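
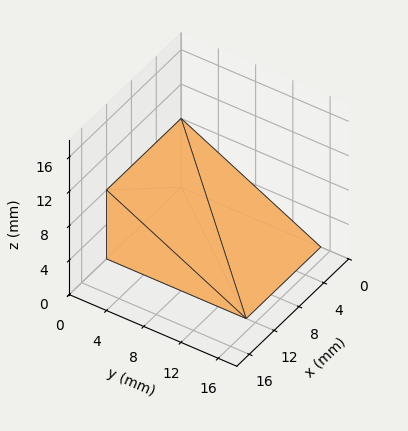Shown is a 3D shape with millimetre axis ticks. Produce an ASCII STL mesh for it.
Reading the render: the shape is a wedge (ramp): 12 × 15 mm base, rising to 8 mm along the y=0 edge and sloping linearly to z=0 at y=15 (dimensions read to the nearest mm from the axis ticks). For the STL, each face is triangulated and given an outward normal.

solid part
  facet normal 0.0000 0.0000 -1.0000
    outer loop
      vertex 12.0 15.0 0.0
      vertex 12.0 0.0 0.0
      vertex 0.0 0.0 0.0
    endloop
  endfacet
  facet normal 0.0000 0.0000 -1.0000
    outer loop
      vertex 0.0 15.0 0.0
      vertex 12.0 15.0 0.0
      vertex 0.0 0.0 0.0
    endloop
  endfacet
  facet normal 0.0000 -1.0000 0.0000
    outer loop
      vertex 0.0 0.0 0.0
      vertex 12.0 0.0 0.0
      vertex 12.0 0.0 8.0
    endloop
  endfacet
  facet normal 0.0000 -1.0000 0.0000
    outer loop
      vertex 0.0 0.0 0.0
      vertex 12.0 0.0 8.0
      vertex 0.0 0.0 8.0
    endloop
  endfacet
  facet normal 0.0000 0.4706 0.8824
    outer loop
      vertex 0.0 0.0 8.0
      vertex 12.0 0.0 8.0
      vertex 12.0 15.0 0.0
    endloop
  endfacet
  facet normal 0.0000 0.4706 0.8824
    outer loop
      vertex 0.0 0.0 8.0
      vertex 12.0 15.0 0.0
      vertex 0.0 15.0 0.0
    endloop
  endfacet
  facet normal -1.0000 0.0000 0.0000
    outer loop
      vertex 0.0 0.0 8.0
      vertex 0.0 15.0 0.0
      vertex 0.0 0.0 0.0
    endloop
  endfacet
  facet normal 1.0000 0.0000 0.0000
    outer loop
      vertex 12.0 0.0 0.0
      vertex 12.0 15.0 0.0
      vertex 12.0 0.0 8.0
    endloop
  endfacet
endsolid part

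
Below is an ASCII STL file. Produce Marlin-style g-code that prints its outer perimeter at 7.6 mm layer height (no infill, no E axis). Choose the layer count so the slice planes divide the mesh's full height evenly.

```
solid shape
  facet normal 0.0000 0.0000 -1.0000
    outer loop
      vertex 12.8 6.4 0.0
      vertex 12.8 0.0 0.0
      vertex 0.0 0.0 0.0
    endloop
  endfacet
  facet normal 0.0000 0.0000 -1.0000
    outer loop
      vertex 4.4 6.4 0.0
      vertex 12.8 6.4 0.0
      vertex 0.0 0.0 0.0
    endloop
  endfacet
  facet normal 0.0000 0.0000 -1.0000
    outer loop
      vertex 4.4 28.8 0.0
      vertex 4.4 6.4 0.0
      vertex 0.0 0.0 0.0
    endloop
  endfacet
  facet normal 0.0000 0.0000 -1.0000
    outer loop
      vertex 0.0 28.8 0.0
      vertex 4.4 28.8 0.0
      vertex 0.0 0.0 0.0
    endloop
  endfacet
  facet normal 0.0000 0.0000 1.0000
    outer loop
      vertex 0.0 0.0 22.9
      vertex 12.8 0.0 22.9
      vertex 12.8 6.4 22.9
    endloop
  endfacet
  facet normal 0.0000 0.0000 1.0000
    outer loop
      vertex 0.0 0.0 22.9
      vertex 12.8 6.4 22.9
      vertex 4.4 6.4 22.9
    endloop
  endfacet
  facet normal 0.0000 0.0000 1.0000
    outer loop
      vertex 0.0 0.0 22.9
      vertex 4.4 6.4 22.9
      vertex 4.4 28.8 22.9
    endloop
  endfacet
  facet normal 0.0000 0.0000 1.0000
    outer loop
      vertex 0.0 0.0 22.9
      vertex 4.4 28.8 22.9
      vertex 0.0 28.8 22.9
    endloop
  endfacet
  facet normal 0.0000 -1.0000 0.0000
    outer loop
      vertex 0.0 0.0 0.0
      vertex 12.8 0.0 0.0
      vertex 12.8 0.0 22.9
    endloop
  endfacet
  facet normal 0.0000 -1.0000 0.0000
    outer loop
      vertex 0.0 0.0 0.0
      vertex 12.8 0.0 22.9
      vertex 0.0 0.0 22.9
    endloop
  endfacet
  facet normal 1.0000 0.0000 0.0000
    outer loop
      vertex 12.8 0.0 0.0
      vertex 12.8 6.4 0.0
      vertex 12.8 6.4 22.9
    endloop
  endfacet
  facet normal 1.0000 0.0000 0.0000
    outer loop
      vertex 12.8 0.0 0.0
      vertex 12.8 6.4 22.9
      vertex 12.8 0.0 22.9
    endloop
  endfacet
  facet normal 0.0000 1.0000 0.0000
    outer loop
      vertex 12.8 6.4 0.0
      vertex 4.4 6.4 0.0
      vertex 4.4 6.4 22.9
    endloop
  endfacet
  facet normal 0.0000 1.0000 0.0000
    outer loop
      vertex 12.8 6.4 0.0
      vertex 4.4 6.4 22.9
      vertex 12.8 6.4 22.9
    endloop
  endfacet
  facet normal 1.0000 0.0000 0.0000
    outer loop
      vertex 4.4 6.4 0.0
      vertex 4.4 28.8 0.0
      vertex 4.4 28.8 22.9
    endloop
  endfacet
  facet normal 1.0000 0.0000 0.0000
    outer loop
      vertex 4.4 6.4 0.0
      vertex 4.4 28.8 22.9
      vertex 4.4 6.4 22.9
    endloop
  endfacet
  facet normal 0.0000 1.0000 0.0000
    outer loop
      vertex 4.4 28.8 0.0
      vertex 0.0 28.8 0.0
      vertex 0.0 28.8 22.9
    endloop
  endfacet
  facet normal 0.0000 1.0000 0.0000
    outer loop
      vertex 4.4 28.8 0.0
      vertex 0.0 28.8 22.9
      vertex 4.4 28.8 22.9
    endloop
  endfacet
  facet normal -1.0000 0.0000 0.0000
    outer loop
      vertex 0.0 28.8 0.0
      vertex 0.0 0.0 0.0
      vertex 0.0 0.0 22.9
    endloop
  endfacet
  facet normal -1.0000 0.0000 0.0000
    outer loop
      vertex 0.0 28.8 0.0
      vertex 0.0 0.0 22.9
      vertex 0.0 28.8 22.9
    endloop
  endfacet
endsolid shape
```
; perimeter-only toolpath
G21 ; units = mm
G90 ; absolute positioning
G28 ; home
; layer 1
G0 Z7.6
G0 X0.0 Y0.0
G1 X12.8 Y0.0
G1 X12.8 Y6.4
G1 X4.4 Y6.4
G1 X4.4 Y28.8
G1 X0.0 Y28.8
G1 X0.0 Y0.0
; layer 2
G0 Z15.3
G0 X0.0 Y0.0
G1 X12.8 Y0.0
G1 X12.8 Y6.4
G1 X4.4 Y6.4
G1 X4.4 Y28.8
G1 X0.0 Y28.8
G1 X0.0 Y0.0
; layer 3
G0 Z22.9
G0 X0.0 Y0.0
G1 X12.8 Y0.0
G1 X12.8 Y6.4
G1 X4.4 Y6.4
G1 X4.4 Y28.8
G1 X0.0 Y28.8
G1 X0.0 Y0.0
M2 ; end

The solid is an L-shaped prism: outer 12.8 × 28.8 mm, arm thicknesses ≈ 6.4 mm (horizontal) and 4.4 mm (vertical), extruded 22.9 mm in z. Slicing at Δz = 7.6 mm — 3 equal slices spanning the solid's height, so layer i sits at z = i·h/3 — gives 3 non-empty perimeters. Each is a 6-segment closed polygon; G0 lifts to the layer z and rapids to the start vertex, then G1 traces the edges.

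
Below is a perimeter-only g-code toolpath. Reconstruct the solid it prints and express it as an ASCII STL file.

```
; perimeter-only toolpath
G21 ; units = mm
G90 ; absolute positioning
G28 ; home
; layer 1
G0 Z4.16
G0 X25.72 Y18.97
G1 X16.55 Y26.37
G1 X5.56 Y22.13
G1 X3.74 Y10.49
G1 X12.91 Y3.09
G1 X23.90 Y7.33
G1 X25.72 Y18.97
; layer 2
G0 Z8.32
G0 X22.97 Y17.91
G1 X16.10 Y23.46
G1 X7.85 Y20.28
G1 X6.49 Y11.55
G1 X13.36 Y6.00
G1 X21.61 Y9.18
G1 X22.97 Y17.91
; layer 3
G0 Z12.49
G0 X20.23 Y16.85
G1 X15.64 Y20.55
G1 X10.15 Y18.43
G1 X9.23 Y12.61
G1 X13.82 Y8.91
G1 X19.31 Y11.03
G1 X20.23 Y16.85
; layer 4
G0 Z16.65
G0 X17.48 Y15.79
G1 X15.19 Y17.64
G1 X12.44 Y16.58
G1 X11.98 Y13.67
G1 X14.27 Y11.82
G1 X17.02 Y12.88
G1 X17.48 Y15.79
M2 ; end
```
solid part
  facet normal 0.0000 0.0000 -1.0000
    outer loop
      vertex 3.27 23.98 0.00
      vertex 17.01 29.28 0.00
      vertex 28.47 20.03 0.00
    endloop
  endfacet
  facet normal 0.0000 0.0000 -1.0000
    outer loop
      vertex 0.99 9.43 0.00
      vertex 3.27 23.98 0.00
      vertex 28.47 20.03 0.00
    endloop
  endfacet
  facet normal 0.0000 0.0000 -1.0000
    outer loop
      vertex 12.45 0.18 0.00
      vertex 0.99 9.43 0.00
      vertex 28.47 20.03 0.00
    endloop
  endfacet
  facet normal 0.0000 0.0000 -1.0000
    outer loop
      vertex 26.19 5.48 0.00
      vertex 12.45 0.18 0.00
      vertex 28.47 20.03 0.00
    endloop
  endfacet
  facet normal 0.5355 0.6635 0.5225
    outer loop
      vertex 28.47 20.03 0.00
      vertex 17.01 29.28 0.00
      vertex 14.73 14.73 20.81
    endloop
  endfacet
  facet normal -0.3068 0.7955 0.5226
    outer loop
      vertex 17.01 29.28 0.00
      vertex 3.27 23.98 0.00
      vertex 14.73 14.73 20.81
    endloop
  endfacet
  facet normal -0.8423 0.1320 0.5225
    outer loop
      vertex 3.27 23.98 0.00
      vertex 0.99 9.43 0.00
      vertex 14.73 14.73 20.81
    endloop
  endfacet
  facet normal -0.5355 -0.6635 0.5225
    outer loop
      vertex 0.99 9.43 0.00
      vertex 12.45 0.18 0.00
      vertex 14.73 14.73 20.81
    endloop
  endfacet
  facet normal 0.3068 -0.7955 0.5226
    outer loop
      vertex 12.45 0.18 0.00
      vertex 26.19 5.48 0.00
      vertex 14.73 14.73 20.81
    endloop
  endfacet
  facet normal 0.8423 -0.1320 0.5225
    outer loop
      vertex 26.19 5.48 0.00
      vertex 28.47 20.03 0.00
      vertex 14.73 14.73 20.81
    endloop
  endfacet
endsolid part

The G0 Z moves step by Δz≈4.16 mm. The G1 loops shrink linearly with z, so the solid tapers from its base footprint up to z≈20.8. Closing with a flat bottom cap and the tapered top and triangulating gives 10 facets — a regular 6-sided pyramid, base circumscribed radius ≈ 14.7 mm, apex at z ≈ 20.8 mm.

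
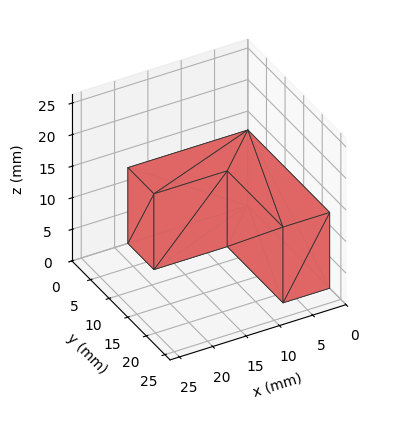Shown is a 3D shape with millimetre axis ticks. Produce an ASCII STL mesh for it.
Reading the render: the shape is an L-shaped prism: outer 18 × 22 mm, arm thicknesses ≈ 7 mm (horizontal) and 7 mm (vertical), extruded 12 mm in z (dimensions read to the nearest mm from the axis ticks). For the STL, each face is triangulated and given an outward normal.

solid part
  facet normal 0.0000 0.0000 -1.0000
    outer loop
      vertex 18.00 7.00 0.00
      vertex 18.00 0.00 0.00
      vertex 0.00 0.00 0.00
    endloop
  endfacet
  facet normal 0.0000 0.0000 -1.0000
    outer loop
      vertex 7.00 7.00 0.00
      vertex 18.00 7.00 0.00
      vertex 0.00 0.00 0.00
    endloop
  endfacet
  facet normal 0.0000 0.0000 -1.0000
    outer loop
      vertex 7.00 22.00 0.00
      vertex 7.00 7.00 0.00
      vertex 0.00 0.00 0.00
    endloop
  endfacet
  facet normal 0.0000 0.0000 -1.0000
    outer loop
      vertex 0.00 22.00 0.00
      vertex 7.00 22.00 0.00
      vertex 0.00 0.00 0.00
    endloop
  endfacet
  facet normal 0.0000 0.0000 1.0000
    outer loop
      vertex 0.00 0.00 12.00
      vertex 18.00 0.00 12.00
      vertex 18.00 7.00 12.00
    endloop
  endfacet
  facet normal 0.0000 0.0000 1.0000
    outer loop
      vertex 0.00 0.00 12.00
      vertex 18.00 7.00 12.00
      vertex 7.00 7.00 12.00
    endloop
  endfacet
  facet normal 0.0000 0.0000 1.0000
    outer loop
      vertex 0.00 0.00 12.00
      vertex 7.00 7.00 12.00
      vertex 7.00 22.00 12.00
    endloop
  endfacet
  facet normal 0.0000 0.0000 1.0000
    outer loop
      vertex 0.00 0.00 12.00
      vertex 7.00 22.00 12.00
      vertex 0.00 22.00 12.00
    endloop
  endfacet
  facet normal 0.0000 -1.0000 0.0000
    outer loop
      vertex 0.00 0.00 0.00
      vertex 18.00 0.00 0.00
      vertex 18.00 0.00 12.00
    endloop
  endfacet
  facet normal 0.0000 -1.0000 0.0000
    outer loop
      vertex 0.00 0.00 0.00
      vertex 18.00 0.00 12.00
      vertex 0.00 0.00 12.00
    endloop
  endfacet
  facet normal 1.0000 0.0000 0.0000
    outer loop
      vertex 18.00 0.00 0.00
      vertex 18.00 7.00 0.00
      vertex 18.00 7.00 12.00
    endloop
  endfacet
  facet normal 1.0000 0.0000 0.0000
    outer loop
      vertex 18.00 0.00 0.00
      vertex 18.00 7.00 12.00
      vertex 18.00 0.00 12.00
    endloop
  endfacet
  facet normal 0.0000 1.0000 0.0000
    outer loop
      vertex 18.00 7.00 0.00
      vertex 7.00 7.00 0.00
      vertex 7.00 7.00 12.00
    endloop
  endfacet
  facet normal 0.0000 1.0000 0.0000
    outer loop
      vertex 18.00 7.00 0.00
      vertex 7.00 7.00 12.00
      vertex 18.00 7.00 12.00
    endloop
  endfacet
  facet normal 1.0000 0.0000 0.0000
    outer loop
      vertex 7.00 7.00 0.00
      vertex 7.00 22.00 0.00
      vertex 7.00 22.00 12.00
    endloop
  endfacet
  facet normal 1.0000 0.0000 0.0000
    outer loop
      vertex 7.00 7.00 0.00
      vertex 7.00 22.00 12.00
      vertex 7.00 7.00 12.00
    endloop
  endfacet
  facet normal 0.0000 1.0000 0.0000
    outer loop
      vertex 7.00 22.00 0.00
      vertex 0.00 22.00 0.00
      vertex 0.00 22.00 12.00
    endloop
  endfacet
  facet normal 0.0000 1.0000 0.0000
    outer loop
      vertex 7.00 22.00 0.00
      vertex 0.00 22.00 12.00
      vertex 7.00 22.00 12.00
    endloop
  endfacet
  facet normal -1.0000 0.0000 0.0000
    outer loop
      vertex 0.00 22.00 0.00
      vertex 0.00 0.00 0.00
      vertex 0.00 0.00 12.00
    endloop
  endfacet
  facet normal -1.0000 0.0000 0.0000
    outer loop
      vertex 0.00 22.00 0.00
      vertex 0.00 0.00 12.00
      vertex 0.00 22.00 12.00
    endloop
  endfacet
endsolid part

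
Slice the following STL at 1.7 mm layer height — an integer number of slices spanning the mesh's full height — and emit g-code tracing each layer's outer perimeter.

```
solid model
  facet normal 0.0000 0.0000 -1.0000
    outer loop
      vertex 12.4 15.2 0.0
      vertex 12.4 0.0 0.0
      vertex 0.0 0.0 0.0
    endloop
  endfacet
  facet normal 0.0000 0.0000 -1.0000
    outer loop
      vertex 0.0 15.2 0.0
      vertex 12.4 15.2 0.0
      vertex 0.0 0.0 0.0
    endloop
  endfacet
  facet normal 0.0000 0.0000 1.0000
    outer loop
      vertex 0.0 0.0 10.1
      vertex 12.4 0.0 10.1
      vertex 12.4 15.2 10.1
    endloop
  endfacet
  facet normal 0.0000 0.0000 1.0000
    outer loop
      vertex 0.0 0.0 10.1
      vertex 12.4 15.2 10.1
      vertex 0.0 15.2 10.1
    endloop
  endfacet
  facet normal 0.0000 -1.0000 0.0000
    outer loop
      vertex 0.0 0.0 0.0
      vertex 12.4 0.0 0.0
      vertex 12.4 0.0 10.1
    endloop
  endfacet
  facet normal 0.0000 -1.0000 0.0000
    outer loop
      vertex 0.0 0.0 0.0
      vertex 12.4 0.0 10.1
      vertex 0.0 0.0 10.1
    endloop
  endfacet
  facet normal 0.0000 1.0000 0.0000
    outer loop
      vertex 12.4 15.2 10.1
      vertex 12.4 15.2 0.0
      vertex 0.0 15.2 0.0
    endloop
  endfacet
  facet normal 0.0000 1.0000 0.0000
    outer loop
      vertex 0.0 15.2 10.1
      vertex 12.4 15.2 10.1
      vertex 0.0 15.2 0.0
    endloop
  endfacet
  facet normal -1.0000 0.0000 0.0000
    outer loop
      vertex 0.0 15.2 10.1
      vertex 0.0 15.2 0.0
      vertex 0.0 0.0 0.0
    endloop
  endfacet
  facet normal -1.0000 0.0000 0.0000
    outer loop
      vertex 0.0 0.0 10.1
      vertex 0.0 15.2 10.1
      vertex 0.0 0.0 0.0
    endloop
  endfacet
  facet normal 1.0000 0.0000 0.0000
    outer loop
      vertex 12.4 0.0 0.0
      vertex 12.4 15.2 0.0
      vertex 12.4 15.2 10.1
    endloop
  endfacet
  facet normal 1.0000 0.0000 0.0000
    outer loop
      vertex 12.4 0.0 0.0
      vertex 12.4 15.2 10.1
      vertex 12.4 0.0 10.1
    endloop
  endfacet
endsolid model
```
; perimeter-only toolpath
G21 ; units = mm
G90 ; absolute positioning
G28 ; home
; layer 1
G0 Z1.7
G0 X0.0 Y0.0
G1 X12.4 Y0.0
G1 X12.4 Y15.2
G1 X0.0 Y15.2
G1 X0.0 Y0.0
; layer 2
G0 Z3.4
G0 X0.0 Y0.0
G1 X12.4 Y0.0
G1 X12.4 Y15.2
G1 X0.0 Y15.2
G1 X0.0 Y0.0
; layer 3
G0 Z5.0
G0 X0.0 Y0.0
G1 X12.4 Y0.0
G1 X12.4 Y15.2
G1 X0.0 Y15.2
G1 X0.0 Y0.0
; layer 4
G0 Z6.7
G0 X0.0 Y0.0
G1 X12.4 Y0.0
G1 X12.4 Y15.2
G1 X0.0 Y15.2
G1 X0.0 Y0.0
; layer 5
G0 Z8.4
G0 X0.0 Y0.0
G1 X12.4 Y0.0
G1 X12.4 Y15.2
G1 X0.0 Y15.2
G1 X0.0 Y0.0
; layer 6
G0 Z10.1
G0 X0.0 Y0.0
G1 X12.4 Y0.0
G1 X12.4 Y15.2
G1 X0.0 Y15.2
G1 X0.0 Y0.0
M2 ; end

The solid is a rectangular box, roughly 12.4 × 15.2 mm footprint and 10.1 mm tall. Slicing at Δz = 1.7 mm — 6 equal slices spanning the solid's height, so layer i sits at z = i·h/6 — gives 6 non-empty perimeters. Each is a 4-segment closed polygon; G0 lifts to the layer z and rapids to the start vertex, then G1 traces the edges.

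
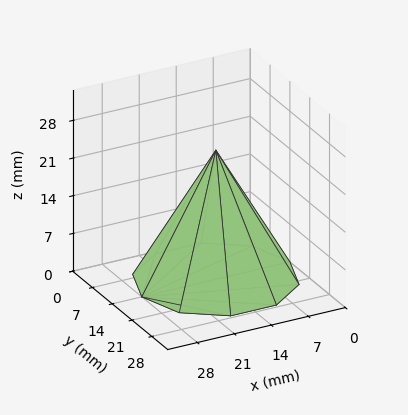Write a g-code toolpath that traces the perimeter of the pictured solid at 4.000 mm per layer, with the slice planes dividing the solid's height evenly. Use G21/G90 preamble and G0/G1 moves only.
Reading the render: the shape is a regular 10-sided pyramid, base circumscribed radius ≈ 14 mm, apex at z ≈ 24 mm (dimensions read to the nearest mm from the axis ticks). For the g-code, the solid's height is divided into equal slices at the stated Δz and each level perimeter traced with G1 moves after a G0 lift.

; perimeter-only toolpath
G21 ; units = mm
G90 ; absolute positioning
G28 ; home
; layer 1
G0 Z4.000
G0 X25.667 Y14.000
G1 X23.438 Y20.857
G1 X17.605 Y25.096
G1 X10.395 Y25.096
G1 X4.562 Y20.857
G1 X2.333 Y14.000
G1 X4.562 Y7.143
G1 X10.395 Y2.904
G1 X17.605 Y2.904
G1 X23.438 Y7.143
G1 X25.667 Y14.000
; layer 2
G0 Z8.000
G0 X23.333 Y14.000
G1 X21.551 Y19.486
G1 X16.884 Y22.877
G1 X11.116 Y22.877
G1 X6.449 Y19.486
G1 X4.667 Y14.000
G1 X6.449 Y8.514
G1 X11.116 Y5.123
G1 X16.884 Y5.123
G1 X21.551 Y8.514
G1 X23.333 Y14.000
; layer 3
G0 Z12.000
G0 X21.000 Y14.000
G1 X19.663 Y18.114
G1 X16.163 Y20.657
G1 X11.837 Y20.657
G1 X8.337 Y18.114
G1 X7.000 Y14.000
G1 X8.337 Y9.886
G1 X11.837 Y7.343
G1 X16.163 Y7.343
G1 X19.663 Y9.886
G1 X21.000 Y14.000
; layer 4
G0 Z16.000
G0 X18.667 Y14.000
G1 X17.775 Y16.743
G1 X15.442 Y18.438
G1 X12.558 Y18.438
G1 X10.225 Y16.743
G1 X9.333 Y14.000
G1 X10.225 Y11.257
G1 X12.558 Y9.562
G1 X15.442 Y9.562
G1 X17.775 Y11.257
G1 X18.667 Y14.000
; layer 5
G0 Z20.000
G0 X16.333 Y14.000
G1 X15.888 Y15.372
G1 X14.721 Y16.219
G1 X13.279 Y16.219
G1 X12.112 Y15.372
G1 X11.667 Y14.000
G1 X12.112 Y12.629
G1 X13.279 Y11.781
G1 X14.721 Y11.781
G1 X15.888 Y12.629
G1 X16.333 Y14.000
M2 ; end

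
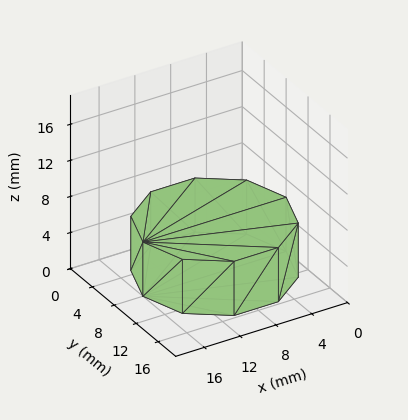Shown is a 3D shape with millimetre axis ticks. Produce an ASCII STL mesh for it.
Reading the render: the shape is a regular 10-sided prism (a cylinder approximated with 10 flat sides), circumscribed radius ≈ 8 mm, height ≈ 6 mm (dimensions read to the nearest mm from the axis ticks). For the STL, each face is triangulated and given an outward normal.

solid part
  facet normal 0.0000 0.0000 -1.0000
    outer loop
      vertex 10.472 15.608 0.000
      vertex 14.472 12.702 0.000
      vertex 16.000 8.000 0.000
    endloop
  endfacet
  facet normal 0.0000 0.0000 -1.0000
    outer loop
      vertex 5.528 15.608 0.000
      vertex 10.472 15.608 0.000
      vertex 16.000 8.000 0.000
    endloop
  endfacet
  facet normal 0.0000 0.0000 -1.0000
    outer loop
      vertex 1.528 12.702 0.000
      vertex 5.528 15.608 0.000
      vertex 16.000 8.000 0.000
    endloop
  endfacet
  facet normal 0.0000 0.0000 -1.0000
    outer loop
      vertex 0.000 8.000 0.000
      vertex 1.528 12.702 0.000
      vertex 16.000 8.000 0.000
    endloop
  endfacet
  facet normal 0.0000 0.0000 -1.0000
    outer loop
      vertex 1.528 3.298 0.000
      vertex 0.000 8.000 0.000
      vertex 16.000 8.000 0.000
    endloop
  endfacet
  facet normal 0.0000 0.0000 -1.0000
    outer loop
      vertex 5.528 0.392 0.000
      vertex 1.528 3.298 0.000
      vertex 16.000 8.000 0.000
    endloop
  endfacet
  facet normal 0.0000 0.0000 -1.0000
    outer loop
      vertex 10.472 0.392 0.000
      vertex 5.528 0.392 0.000
      vertex 16.000 8.000 0.000
    endloop
  endfacet
  facet normal 0.0000 0.0000 -1.0000
    outer loop
      vertex 14.472 3.298 0.000
      vertex 10.472 0.392 0.000
      vertex 16.000 8.000 0.000
    endloop
  endfacet
  facet normal 0.0000 0.0000 1.0000
    outer loop
      vertex 16.000 8.000 6.000
      vertex 14.472 12.702 6.000
      vertex 10.472 15.608 6.000
    endloop
  endfacet
  facet normal 0.0000 0.0000 1.0000
    outer loop
      vertex 16.000 8.000 6.000
      vertex 10.472 15.608 6.000
      vertex 5.528 15.608 6.000
    endloop
  endfacet
  facet normal 0.0000 0.0000 1.0000
    outer loop
      vertex 16.000 8.000 6.000
      vertex 5.528 15.608 6.000
      vertex 1.528 12.702 6.000
    endloop
  endfacet
  facet normal 0.0000 0.0000 1.0000
    outer loop
      vertex 16.000 8.000 6.000
      vertex 1.528 12.702 6.000
      vertex 0.000 8.000 6.000
    endloop
  endfacet
  facet normal 0.0000 0.0000 1.0000
    outer loop
      vertex 16.000 8.000 6.000
      vertex 0.000 8.000 6.000
      vertex 1.528 3.298 6.000
    endloop
  endfacet
  facet normal 0.0000 0.0000 1.0000
    outer loop
      vertex 16.000 8.000 6.000
      vertex 1.528 3.298 6.000
      vertex 5.528 0.392 6.000
    endloop
  endfacet
  facet normal 0.0000 0.0000 1.0000
    outer loop
      vertex 16.000 8.000 6.000
      vertex 5.528 0.392 6.000
      vertex 10.472 0.392 6.000
    endloop
  endfacet
  facet normal 0.0000 0.0000 1.0000
    outer loop
      vertex 16.000 8.000 6.000
      vertex 10.472 0.392 6.000
      vertex 14.472 3.298 6.000
    endloop
  endfacet
  facet normal 0.9510 0.3091 0.0000
    outer loop
      vertex 16.000 8.000 0.000
      vertex 14.472 12.702 0.000
      vertex 14.472 12.702 6.000
    endloop
  endfacet
  facet normal 0.9510 0.3091 0.0000
    outer loop
      vertex 16.000 8.000 0.000
      vertex 14.472 12.702 6.000
      vertex 16.000 8.000 6.000
    endloop
  endfacet
  facet normal 0.5878 0.8090 0.0000
    outer loop
      vertex 14.472 12.702 0.000
      vertex 10.472 15.608 0.000
      vertex 10.472 15.608 6.000
    endloop
  endfacet
  facet normal 0.5878 0.8090 0.0000
    outer loop
      vertex 14.472 12.702 0.000
      vertex 10.472 15.608 6.000
      vertex 14.472 12.702 6.000
    endloop
  endfacet
  facet normal 0.0000 1.0000 0.0000
    outer loop
      vertex 10.472 15.608 0.000
      vertex 5.528 15.608 0.000
      vertex 5.528 15.608 6.000
    endloop
  endfacet
  facet normal 0.0000 1.0000 0.0000
    outer loop
      vertex 10.472 15.608 0.000
      vertex 5.528 15.608 6.000
      vertex 10.472 15.608 6.000
    endloop
  endfacet
  facet normal -0.5878 0.8090 0.0000
    outer loop
      vertex 5.528 15.608 0.000
      vertex 1.528 12.702 0.000
      vertex 1.528 12.702 6.000
    endloop
  endfacet
  facet normal -0.5878 0.8090 0.0000
    outer loop
      vertex 5.528 15.608 0.000
      vertex 1.528 12.702 6.000
      vertex 5.528 15.608 6.000
    endloop
  endfacet
  facet normal -0.9510 0.3091 0.0000
    outer loop
      vertex 1.528 12.702 0.000
      vertex 0.000 8.000 0.000
      vertex 0.000 8.000 6.000
    endloop
  endfacet
  facet normal -0.9510 0.3091 0.0000
    outer loop
      vertex 1.528 12.702 0.000
      vertex 0.000 8.000 6.000
      vertex 1.528 12.702 6.000
    endloop
  endfacet
  facet normal -0.9510 -0.3091 0.0000
    outer loop
      vertex 0.000 8.000 0.000
      vertex 1.528 3.298 0.000
      vertex 1.528 3.298 6.000
    endloop
  endfacet
  facet normal -0.9510 -0.3091 0.0000
    outer loop
      vertex 0.000 8.000 0.000
      vertex 1.528 3.298 6.000
      vertex 0.000 8.000 6.000
    endloop
  endfacet
  facet normal -0.5878 -0.8090 0.0000
    outer loop
      vertex 1.528 3.298 0.000
      vertex 5.528 0.392 0.000
      vertex 5.528 0.392 6.000
    endloop
  endfacet
  facet normal -0.5878 -0.8090 0.0000
    outer loop
      vertex 1.528 3.298 0.000
      vertex 5.528 0.392 6.000
      vertex 1.528 3.298 6.000
    endloop
  endfacet
  facet normal 0.0000 -1.0000 0.0000
    outer loop
      vertex 5.528 0.392 0.000
      vertex 10.472 0.392 0.000
      vertex 10.472 0.392 6.000
    endloop
  endfacet
  facet normal 0.0000 -1.0000 0.0000
    outer loop
      vertex 5.528 0.392 0.000
      vertex 10.472 0.392 6.000
      vertex 5.528 0.392 6.000
    endloop
  endfacet
  facet normal 0.5878 -0.8090 0.0000
    outer loop
      vertex 10.472 0.392 0.000
      vertex 14.472 3.298 0.000
      vertex 14.472 3.298 6.000
    endloop
  endfacet
  facet normal 0.5878 -0.8090 0.0000
    outer loop
      vertex 10.472 0.392 0.000
      vertex 14.472 3.298 6.000
      vertex 10.472 0.392 6.000
    endloop
  endfacet
  facet normal 0.9510 -0.3091 0.0000
    outer loop
      vertex 14.472 3.298 0.000
      vertex 16.000 8.000 0.000
      vertex 16.000 8.000 6.000
    endloop
  endfacet
  facet normal 0.9510 -0.3091 0.0000
    outer loop
      vertex 14.472 3.298 0.000
      vertex 16.000 8.000 6.000
      vertex 14.472 3.298 6.000
    endloop
  endfacet
endsolid part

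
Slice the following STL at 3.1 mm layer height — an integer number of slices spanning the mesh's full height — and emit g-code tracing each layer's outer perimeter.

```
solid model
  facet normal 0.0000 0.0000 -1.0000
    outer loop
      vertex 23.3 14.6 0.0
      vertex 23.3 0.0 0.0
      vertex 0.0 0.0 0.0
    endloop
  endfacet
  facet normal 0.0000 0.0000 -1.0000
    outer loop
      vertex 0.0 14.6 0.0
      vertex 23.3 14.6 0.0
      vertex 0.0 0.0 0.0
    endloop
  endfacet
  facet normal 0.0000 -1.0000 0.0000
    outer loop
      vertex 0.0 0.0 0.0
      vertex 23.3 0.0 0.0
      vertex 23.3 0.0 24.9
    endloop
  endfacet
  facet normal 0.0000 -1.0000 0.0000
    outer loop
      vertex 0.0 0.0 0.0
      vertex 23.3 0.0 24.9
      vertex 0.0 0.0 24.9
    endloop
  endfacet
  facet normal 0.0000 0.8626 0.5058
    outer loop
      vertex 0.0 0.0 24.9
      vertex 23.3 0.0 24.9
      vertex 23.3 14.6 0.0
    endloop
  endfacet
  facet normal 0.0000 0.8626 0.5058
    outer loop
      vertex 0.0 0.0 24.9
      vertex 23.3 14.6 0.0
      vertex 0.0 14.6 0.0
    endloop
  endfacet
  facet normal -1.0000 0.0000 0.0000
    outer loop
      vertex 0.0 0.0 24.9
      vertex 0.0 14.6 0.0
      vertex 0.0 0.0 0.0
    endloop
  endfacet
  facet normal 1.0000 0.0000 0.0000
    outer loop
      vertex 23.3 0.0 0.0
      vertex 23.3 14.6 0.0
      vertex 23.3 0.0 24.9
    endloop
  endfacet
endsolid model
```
; perimeter-only toolpath
G21 ; units = mm
G90 ; absolute positioning
G28 ; home
; layer 1
G0 Z3.1
G0 X0.0 Y0.0
G1 X23.3 Y0.0
G1 X23.3 Y12.8
G1 X0.0 Y12.8
G1 X0.0 Y0.0
; layer 2
G0 Z6.2
G0 X0.0 Y0.0
G1 X23.3 Y0.0
G1 X23.3 Y10.9
G1 X0.0 Y10.9
G1 X0.0 Y0.0
; layer 3
G0 Z9.3
G0 X0.0 Y0.0
G1 X23.3 Y0.0
G1 X23.3 Y9.1
G1 X0.0 Y9.1
G1 X0.0 Y0.0
; layer 4
G0 Z12.4
G0 X0.0 Y0.0
G1 X23.3 Y0.0
G1 X23.3 Y7.3
G1 X0.0 Y7.3
G1 X0.0 Y0.0
; layer 5
G0 Z15.6
G0 X0.0 Y0.0
G1 X23.3 Y0.0
G1 X23.3 Y5.5
G1 X0.0 Y5.5
G1 X0.0 Y0.0
; layer 6
G0 Z18.7
G0 X0.0 Y0.0
G1 X23.3 Y0.0
G1 X23.3 Y3.7
G1 X0.0 Y3.7
G1 X0.0 Y0.0
; layer 7
G0 Z21.8
G0 X0.0 Y0.0
G1 X23.3 Y0.0
G1 X23.3 Y1.8
G1 X0.0 Y1.8
G1 X0.0 Y0.0
M2 ; end

The solid is a wedge (ramp): 23.3 × 14.6 mm base, rising to 24.9 mm along the y=0 edge and sloping linearly to z=0 at y=14.6. Slicing at Δz = 3.1 mm — 8 equal slices spanning the solid's height, so layer i sits at z = i·h/8 — gives 7 non-empty perimeters. Each is a 4-segment closed polygon; G0 lifts to the layer z and rapids to the start vertex, then G1 traces the edges. The cross-section shrinks linearly with z (the slice at the apex is degenerate and omitted).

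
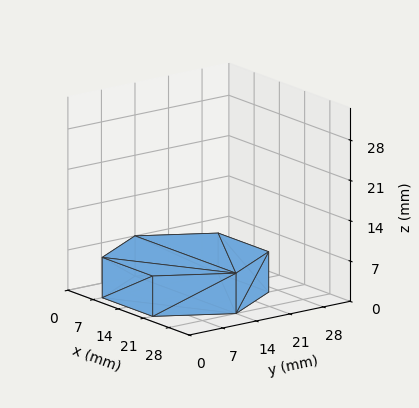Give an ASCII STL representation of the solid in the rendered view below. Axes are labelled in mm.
Reading the render: the shape is a regular 6-sided prism (a cylinder approximated with 6 flat sides), circumscribed radius ≈ 14 mm, height ≈ 7 mm (dimensions read to the nearest mm from the axis ticks). For the STL, each face is triangulated and given an outward normal.

solid part
  facet normal 0.0000 0.0000 -1.0000
    outer loop
      vertex 7.0 26.1 0.0
      vertex 21.0 26.1 0.0
      vertex 28.0 14.0 0.0
    endloop
  endfacet
  facet normal 0.0000 0.0000 -1.0000
    outer loop
      vertex 0.0 14.0 0.0
      vertex 7.0 26.1 0.0
      vertex 28.0 14.0 0.0
    endloop
  endfacet
  facet normal 0.0000 0.0000 -1.0000
    outer loop
      vertex 7.0 1.9 0.0
      vertex 0.0 14.0 0.0
      vertex 28.0 14.0 0.0
    endloop
  endfacet
  facet normal 0.0000 0.0000 -1.0000
    outer loop
      vertex 21.0 1.9 0.0
      vertex 7.0 1.9 0.0
      vertex 28.0 14.0 0.0
    endloop
  endfacet
  facet normal 0.0000 0.0000 1.0000
    outer loop
      vertex 28.0 14.0 7.0
      vertex 21.0 26.1 7.0
      vertex 7.0 26.1 7.0
    endloop
  endfacet
  facet normal 0.0000 0.0000 1.0000
    outer loop
      vertex 28.0 14.0 7.0
      vertex 7.0 26.1 7.0
      vertex 0.0 14.0 7.0
    endloop
  endfacet
  facet normal 0.0000 0.0000 1.0000
    outer loop
      vertex 28.0 14.0 7.0
      vertex 0.0 14.0 7.0
      vertex 7.0 1.9 7.0
    endloop
  endfacet
  facet normal 0.0000 0.0000 1.0000
    outer loop
      vertex 28.0 14.0 7.0
      vertex 7.0 1.9 7.0
      vertex 21.0 1.9 7.0
    endloop
  endfacet
  facet normal 0.8656 0.5008 0.0000
    outer loop
      vertex 28.0 14.0 0.0
      vertex 21.0 26.1 0.0
      vertex 21.0 26.1 7.0
    endloop
  endfacet
  facet normal 0.8656 0.5008 0.0000
    outer loop
      vertex 28.0 14.0 0.0
      vertex 21.0 26.1 7.0
      vertex 28.0 14.0 7.0
    endloop
  endfacet
  facet normal 0.0000 1.0000 0.0000
    outer loop
      vertex 21.0 26.1 0.0
      vertex 7.0 26.1 0.0
      vertex 7.0 26.1 7.0
    endloop
  endfacet
  facet normal 0.0000 1.0000 0.0000
    outer loop
      vertex 21.0 26.1 0.0
      vertex 7.0 26.1 7.0
      vertex 21.0 26.1 7.0
    endloop
  endfacet
  facet normal -0.8656 0.5008 0.0000
    outer loop
      vertex 7.0 26.1 0.0
      vertex 0.0 14.0 0.0
      vertex 0.0 14.0 7.0
    endloop
  endfacet
  facet normal -0.8656 0.5008 0.0000
    outer loop
      vertex 7.0 26.1 0.0
      vertex 0.0 14.0 7.0
      vertex 7.0 26.1 7.0
    endloop
  endfacet
  facet normal -0.8656 -0.5008 0.0000
    outer loop
      vertex 0.0 14.0 0.0
      vertex 7.0 1.9 0.0
      vertex 7.0 1.9 7.0
    endloop
  endfacet
  facet normal -0.8656 -0.5008 0.0000
    outer loop
      vertex 0.0 14.0 0.0
      vertex 7.0 1.9 7.0
      vertex 0.0 14.0 7.0
    endloop
  endfacet
  facet normal 0.0000 -1.0000 0.0000
    outer loop
      vertex 7.0 1.9 0.0
      vertex 21.0 1.9 0.0
      vertex 21.0 1.9 7.0
    endloop
  endfacet
  facet normal 0.0000 -1.0000 0.0000
    outer loop
      vertex 7.0 1.9 0.0
      vertex 21.0 1.9 7.0
      vertex 7.0 1.9 7.0
    endloop
  endfacet
  facet normal 0.8656 -0.5008 0.0000
    outer loop
      vertex 21.0 1.9 0.0
      vertex 28.0 14.0 0.0
      vertex 28.0 14.0 7.0
    endloop
  endfacet
  facet normal 0.8656 -0.5008 0.0000
    outer loop
      vertex 21.0 1.9 0.0
      vertex 28.0 14.0 7.0
      vertex 21.0 1.9 7.0
    endloop
  endfacet
endsolid part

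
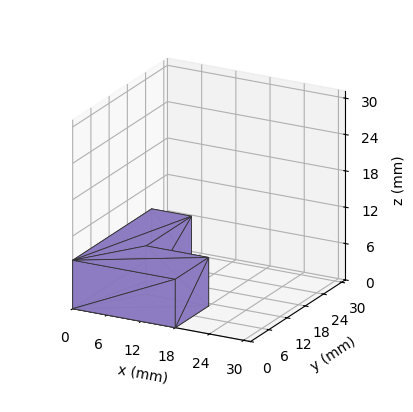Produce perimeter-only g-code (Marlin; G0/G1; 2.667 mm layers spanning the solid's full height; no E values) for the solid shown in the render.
Reading the render: the shape is an L-shaped prism: outer 18 × 26 mm, arm thicknesses ≈ 11 mm (horizontal) and 7 mm (vertical), extruded 8 mm in z (dimensions read to the nearest mm from the axis ticks). For the g-code, the solid's height is divided into equal slices at the stated Δz and each level perimeter traced with G1 moves after a G0 lift.

; perimeter-only toolpath
G21 ; units = mm
G90 ; absolute positioning
G28 ; home
; layer 1
G0 Z2.667
G0 X0.000 Y0.000
G1 X18.000 Y0.000
G1 X18.000 Y11.000
G1 X7.000 Y11.000
G1 X7.000 Y26.000
G1 X0.000 Y26.000
G1 X0.000 Y0.000
; layer 2
G0 Z5.333
G0 X0.000 Y0.000
G1 X18.000 Y0.000
G1 X18.000 Y11.000
G1 X7.000 Y11.000
G1 X7.000 Y26.000
G1 X0.000 Y26.000
G1 X0.000 Y0.000
; layer 3
G0 Z8.000
G0 X0.000 Y0.000
G1 X18.000 Y0.000
G1 X18.000 Y11.000
G1 X7.000 Y11.000
G1 X7.000 Y26.000
G1 X0.000 Y26.000
G1 X0.000 Y0.000
M2 ; end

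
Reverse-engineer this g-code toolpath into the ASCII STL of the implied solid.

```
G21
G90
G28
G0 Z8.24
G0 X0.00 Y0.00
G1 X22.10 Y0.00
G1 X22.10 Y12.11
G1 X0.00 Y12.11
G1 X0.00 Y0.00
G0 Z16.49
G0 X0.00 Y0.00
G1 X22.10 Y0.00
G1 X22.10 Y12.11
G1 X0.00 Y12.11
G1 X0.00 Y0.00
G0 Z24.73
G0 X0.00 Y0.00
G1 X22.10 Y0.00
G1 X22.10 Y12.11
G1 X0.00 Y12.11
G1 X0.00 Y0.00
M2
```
solid part
  facet normal 0.0000 0.0000 -1.0000
    outer loop
      vertex 22.10 12.11 0.00
      vertex 22.10 0.00 0.00
      vertex 0.00 0.00 0.00
    endloop
  endfacet
  facet normal 0.0000 0.0000 -1.0000
    outer loop
      vertex 0.00 12.11 0.00
      vertex 22.10 12.11 0.00
      vertex 0.00 0.00 0.00
    endloop
  endfacet
  facet normal 0.0000 0.0000 1.0000
    outer loop
      vertex 0.00 0.00 24.73
      vertex 22.10 0.00 24.73
      vertex 22.10 12.11 24.73
    endloop
  endfacet
  facet normal 0.0000 0.0000 1.0000
    outer loop
      vertex 0.00 0.00 24.73
      vertex 22.10 12.11 24.73
      vertex 0.00 12.11 24.73
    endloop
  endfacet
  facet normal 0.0000 -1.0000 0.0000
    outer loop
      vertex 0.00 0.00 0.00
      vertex 22.10 0.00 0.00
      vertex 22.10 0.00 24.73
    endloop
  endfacet
  facet normal 0.0000 -1.0000 0.0000
    outer loop
      vertex 0.00 0.00 0.00
      vertex 22.10 0.00 24.73
      vertex 0.00 0.00 24.73
    endloop
  endfacet
  facet normal 0.0000 1.0000 0.0000
    outer loop
      vertex 22.10 12.11 24.73
      vertex 22.10 12.11 0.00
      vertex 0.00 12.11 0.00
    endloop
  endfacet
  facet normal 0.0000 1.0000 0.0000
    outer loop
      vertex 0.00 12.11 24.73
      vertex 22.10 12.11 24.73
      vertex 0.00 12.11 0.00
    endloop
  endfacet
  facet normal -1.0000 0.0000 0.0000
    outer loop
      vertex 0.00 12.11 24.73
      vertex 0.00 12.11 0.00
      vertex 0.00 0.00 0.00
    endloop
  endfacet
  facet normal -1.0000 0.0000 0.0000
    outer loop
      vertex 0.00 0.00 24.73
      vertex 0.00 12.11 24.73
      vertex 0.00 0.00 0.00
    endloop
  endfacet
  facet normal 1.0000 0.0000 0.0000
    outer loop
      vertex 22.10 0.00 0.00
      vertex 22.10 12.11 0.00
      vertex 22.10 12.11 24.73
    endloop
  endfacet
  facet normal 1.0000 0.0000 0.0000
    outer loop
      vertex 22.10 0.00 0.00
      vertex 22.10 12.11 24.73
      vertex 22.10 0.00 24.73
    endloop
  endfacet
endsolid part

The G0 Z moves step by Δz≈8.24 mm. Every layer's G1 loop is the same polygon, so the solid is a straight extrusion of it from z=0 to z≈24.7. Closing with flat bottom and top caps and triangulating gives 12 facets — a rectangular box, roughly 22.1 × 12.1 mm footprint and 24.7 mm tall.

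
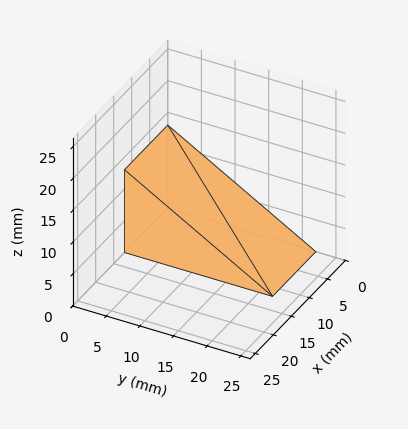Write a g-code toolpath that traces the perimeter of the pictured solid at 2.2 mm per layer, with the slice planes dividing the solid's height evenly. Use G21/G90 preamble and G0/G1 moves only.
Reading the render: the shape is a wedge (ramp): 12 × 22 mm base, rising to 13 mm along the y=0 edge and sloping linearly to z=0 at y=22 (dimensions read to the nearest mm from the axis ticks). For the g-code, the solid's height is divided into equal slices at the stated Δz and each level perimeter traced with G1 moves after a G0 lift.

; perimeter-only toolpath
G21 ; units = mm
G90 ; absolute positioning
G28 ; home
; layer 1
G0 Z2.2
G0 X0.0 Y0.0
G1 X12.0 Y0.0
G1 X12.0 Y18.3
G1 X0.0 Y18.3
G1 X0.0 Y0.0
; layer 2
G0 Z4.3
G0 X0.0 Y0.0
G1 X12.0 Y0.0
G1 X12.0 Y14.7
G1 X0.0 Y14.7
G1 X0.0 Y0.0
; layer 3
G0 Z6.5
G0 X0.0 Y0.0
G1 X12.0 Y0.0
G1 X12.0 Y11.0
G1 X0.0 Y11.0
G1 X0.0 Y0.0
; layer 4
G0 Z8.7
G0 X0.0 Y0.0
G1 X12.0 Y0.0
G1 X12.0 Y7.3
G1 X0.0 Y7.3
G1 X0.0 Y0.0
; layer 5
G0 Z10.8
G0 X0.0 Y0.0
G1 X12.0 Y0.0
G1 X12.0 Y3.7
G1 X0.0 Y3.7
G1 X0.0 Y0.0
M2 ; end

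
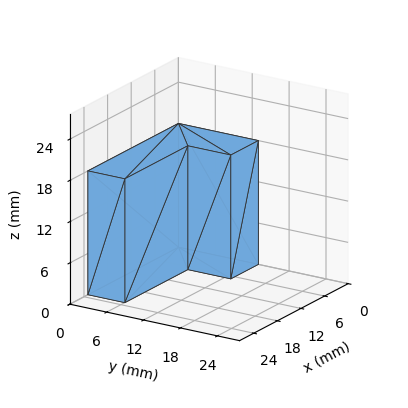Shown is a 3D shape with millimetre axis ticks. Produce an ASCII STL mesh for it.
Reading the render: the shape is an L-shaped prism: outer 23 × 13 mm, arm thicknesses ≈ 6 mm (horizontal) and 7 mm (vertical), extruded 18 mm in z (dimensions read to the nearest mm from the axis ticks). For the STL, each face is triangulated and given an outward normal.

solid part
  facet normal 0.0000 0.0000 -1.0000
    outer loop
      vertex 23.0 6.0 0.0
      vertex 23.0 0.0 0.0
      vertex 0.0 0.0 0.0
    endloop
  endfacet
  facet normal 0.0000 0.0000 -1.0000
    outer loop
      vertex 7.0 6.0 0.0
      vertex 23.0 6.0 0.0
      vertex 0.0 0.0 0.0
    endloop
  endfacet
  facet normal 0.0000 0.0000 -1.0000
    outer loop
      vertex 7.0 13.0 0.0
      vertex 7.0 6.0 0.0
      vertex 0.0 0.0 0.0
    endloop
  endfacet
  facet normal 0.0000 0.0000 -1.0000
    outer loop
      vertex 0.0 13.0 0.0
      vertex 7.0 13.0 0.0
      vertex 0.0 0.0 0.0
    endloop
  endfacet
  facet normal 0.0000 0.0000 1.0000
    outer loop
      vertex 0.0 0.0 18.0
      vertex 23.0 0.0 18.0
      vertex 23.0 6.0 18.0
    endloop
  endfacet
  facet normal 0.0000 0.0000 1.0000
    outer loop
      vertex 0.0 0.0 18.0
      vertex 23.0 6.0 18.0
      vertex 7.0 6.0 18.0
    endloop
  endfacet
  facet normal 0.0000 0.0000 1.0000
    outer loop
      vertex 0.0 0.0 18.0
      vertex 7.0 6.0 18.0
      vertex 7.0 13.0 18.0
    endloop
  endfacet
  facet normal 0.0000 0.0000 1.0000
    outer loop
      vertex 0.0 0.0 18.0
      vertex 7.0 13.0 18.0
      vertex 0.0 13.0 18.0
    endloop
  endfacet
  facet normal 0.0000 -1.0000 0.0000
    outer loop
      vertex 0.0 0.0 0.0
      vertex 23.0 0.0 0.0
      vertex 23.0 0.0 18.0
    endloop
  endfacet
  facet normal 0.0000 -1.0000 0.0000
    outer loop
      vertex 0.0 0.0 0.0
      vertex 23.0 0.0 18.0
      vertex 0.0 0.0 18.0
    endloop
  endfacet
  facet normal 1.0000 0.0000 0.0000
    outer loop
      vertex 23.0 0.0 0.0
      vertex 23.0 6.0 0.0
      vertex 23.0 6.0 18.0
    endloop
  endfacet
  facet normal 1.0000 0.0000 0.0000
    outer loop
      vertex 23.0 0.0 0.0
      vertex 23.0 6.0 18.0
      vertex 23.0 0.0 18.0
    endloop
  endfacet
  facet normal 0.0000 1.0000 0.0000
    outer loop
      vertex 23.0 6.0 0.0
      vertex 7.0 6.0 0.0
      vertex 7.0 6.0 18.0
    endloop
  endfacet
  facet normal 0.0000 1.0000 0.0000
    outer loop
      vertex 23.0 6.0 0.0
      vertex 7.0 6.0 18.0
      vertex 23.0 6.0 18.0
    endloop
  endfacet
  facet normal 1.0000 0.0000 0.0000
    outer loop
      vertex 7.0 6.0 0.0
      vertex 7.0 13.0 0.0
      vertex 7.0 13.0 18.0
    endloop
  endfacet
  facet normal 1.0000 0.0000 0.0000
    outer loop
      vertex 7.0 6.0 0.0
      vertex 7.0 13.0 18.0
      vertex 7.0 6.0 18.0
    endloop
  endfacet
  facet normal 0.0000 1.0000 0.0000
    outer loop
      vertex 7.0 13.0 0.0
      vertex 0.0 13.0 0.0
      vertex 0.0 13.0 18.0
    endloop
  endfacet
  facet normal 0.0000 1.0000 0.0000
    outer loop
      vertex 7.0 13.0 0.0
      vertex 0.0 13.0 18.0
      vertex 7.0 13.0 18.0
    endloop
  endfacet
  facet normal -1.0000 0.0000 0.0000
    outer loop
      vertex 0.0 13.0 0.0
      vertex 0.0 0.0 0.0
      vertex 0.0 0.0 18.0
    endloop
  endfacet
  facet normal -1.0000 0.0000 0.0000
    outer loop
      vertex 0.0 13.0 0.0
      vertex 0.0 0.0 18.0
      vertex 0.0 13.0 18.0
    endloop
  endfacet
endsolid part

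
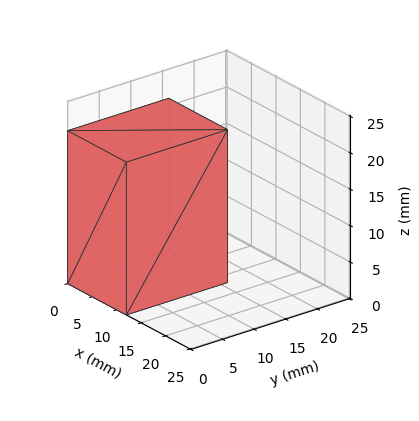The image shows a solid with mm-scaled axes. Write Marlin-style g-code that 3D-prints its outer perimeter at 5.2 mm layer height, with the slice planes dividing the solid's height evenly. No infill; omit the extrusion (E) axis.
Reading the render: the shape is a rectangular box, roughly 12 × 16 mm footprint and 21 mm tall (dimensions read to the nearest mm from the axis ticks). For the g-code, the solid's height is divided into equal slices at the stated Δz and each level perimeter traced with G1 moves after a G0 lift.

; perimeter-only toolpath
G21 ; units = mm
G90 ; absolute positioning
G28 ; home
; layer 1
G0 Z5.2
G0 X0.0 Y0.0
G1 X12.0 Y0.0
G1 X12.0 Y16.0
G1 X0.0 Y16.0
G1 X0.0 Y0.0
; layer 2
G0 Z10.5
G0 X0.0 Y0.0
G1 X12.0 Y0.0
G1 X12.0 Y16.0
G1 X0.0 Y16.0
G1 X0.0 Y0.0
; layer 3
G0 Z15.8
G0 X0.0 Y0.0
G1 X12.0 Y0.0
G1 X12.0 Y16.0
G1 X0.0 Y16.0
G1 X0.0 Y0.0
; layer 4
G0 Z21.0
G0 X0.0 Y0.0
G1 X12.0 Y0.0
G1 X12.0 Y16.0
G1 X0.0 Y16.0
G1 X0.0 Y0.0
M2 ; end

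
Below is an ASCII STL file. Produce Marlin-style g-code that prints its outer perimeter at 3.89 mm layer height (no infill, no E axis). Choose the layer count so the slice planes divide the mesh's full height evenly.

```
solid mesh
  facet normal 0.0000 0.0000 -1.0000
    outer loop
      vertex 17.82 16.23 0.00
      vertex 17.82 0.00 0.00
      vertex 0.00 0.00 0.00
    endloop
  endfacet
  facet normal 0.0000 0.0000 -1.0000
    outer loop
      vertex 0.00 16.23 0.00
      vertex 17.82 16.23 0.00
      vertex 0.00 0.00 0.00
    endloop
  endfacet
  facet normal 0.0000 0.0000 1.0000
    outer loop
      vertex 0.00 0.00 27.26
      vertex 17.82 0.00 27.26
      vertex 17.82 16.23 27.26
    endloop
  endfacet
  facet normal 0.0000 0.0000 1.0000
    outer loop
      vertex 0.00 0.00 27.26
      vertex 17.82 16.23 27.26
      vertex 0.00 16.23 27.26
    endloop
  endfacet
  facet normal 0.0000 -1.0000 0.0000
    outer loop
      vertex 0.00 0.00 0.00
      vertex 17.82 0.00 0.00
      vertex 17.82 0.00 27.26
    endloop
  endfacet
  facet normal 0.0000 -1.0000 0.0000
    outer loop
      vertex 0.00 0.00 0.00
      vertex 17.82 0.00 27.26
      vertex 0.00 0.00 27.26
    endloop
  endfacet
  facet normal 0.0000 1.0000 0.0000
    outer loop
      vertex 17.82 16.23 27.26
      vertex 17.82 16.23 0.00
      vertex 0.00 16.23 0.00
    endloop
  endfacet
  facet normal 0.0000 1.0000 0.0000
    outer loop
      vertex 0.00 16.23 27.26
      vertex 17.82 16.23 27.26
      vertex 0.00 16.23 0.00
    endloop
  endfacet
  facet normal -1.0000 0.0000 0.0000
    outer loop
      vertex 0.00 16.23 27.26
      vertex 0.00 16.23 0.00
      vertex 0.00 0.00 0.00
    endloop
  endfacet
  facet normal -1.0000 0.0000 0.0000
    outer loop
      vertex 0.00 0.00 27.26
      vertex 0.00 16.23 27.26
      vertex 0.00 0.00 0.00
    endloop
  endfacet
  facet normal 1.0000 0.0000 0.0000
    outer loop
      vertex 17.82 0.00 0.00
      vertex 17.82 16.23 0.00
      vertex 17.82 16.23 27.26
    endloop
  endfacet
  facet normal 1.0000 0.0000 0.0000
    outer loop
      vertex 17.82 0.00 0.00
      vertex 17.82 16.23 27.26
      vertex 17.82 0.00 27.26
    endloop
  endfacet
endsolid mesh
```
; perimeter-only toolpath
G21 ; units = mm
G90 ; absolute positioning
G28 ; home
; layer 1
G0 Z3.89
G0 X0.00 Y0.00
G1 X17.82 Y0.00
G1 X17.82 Y16.23
G1 X0.00 Y16.23
G1 X0.00 Y0.00
; layer 2
G0 Z7.79
G0 X0.00 Y0.00
G1 X17.82 Y0.00
G1 X17.82 Y16.23
G1 X0.00 Y16.23
G1 X0.00 Y0.00
; layer 3
G0 Z11.68
G0 X0.00 Y0.00
G1 X17.82 Y0.00
G1 X17.82 Y16.23
G1 X0.00 Y16.23
G1 X0.00 Y0.00
; layer 4
G0 Z15.58
G0 X0.00 Y0.00
G1 X17.82 Y0.00
G1 X17.82 Y16.23
G1 X0.00 Y16.23
G1 X0.00 Y0.00
; layer 5
G0 Z19.47
G0 X0.00 Y0.00
G1 X17.82 Y0.00
G1 X17.82 Y16.23
G1 X0.00 Y16.23
G1 X0.00 Y0.00
; layer 6
G0 Z23.37
G0 X0.00 Y0.00
G1 X17.82 Y0.00
G1 X17.82 Y16.23
G1 X0.00 Y16.23
G1 X0.00 Y0.00
; layer 7
G0 Z27.26
G0 X0.00 Y0.00
G1 X17.82 Y0.00
G1 X17.82 Y16.23
G1 X0.00 Y16.23
G1 X0.00 Y0.00
M2 ; end

The solid is a rectangular box, roughly 17.8 × 16.2 mm footprint and 27.3 mm tall. Slicing at Δz = 3.89 mm — 7 equal slices spanning the solid's height, so layer i sits at z = i·h/7 — gives 7 non-empty perimeters. Each is a 4-segment closed polygon; G0 lifts to the layer z and rapids to the start vertex, then G1 traces the edges.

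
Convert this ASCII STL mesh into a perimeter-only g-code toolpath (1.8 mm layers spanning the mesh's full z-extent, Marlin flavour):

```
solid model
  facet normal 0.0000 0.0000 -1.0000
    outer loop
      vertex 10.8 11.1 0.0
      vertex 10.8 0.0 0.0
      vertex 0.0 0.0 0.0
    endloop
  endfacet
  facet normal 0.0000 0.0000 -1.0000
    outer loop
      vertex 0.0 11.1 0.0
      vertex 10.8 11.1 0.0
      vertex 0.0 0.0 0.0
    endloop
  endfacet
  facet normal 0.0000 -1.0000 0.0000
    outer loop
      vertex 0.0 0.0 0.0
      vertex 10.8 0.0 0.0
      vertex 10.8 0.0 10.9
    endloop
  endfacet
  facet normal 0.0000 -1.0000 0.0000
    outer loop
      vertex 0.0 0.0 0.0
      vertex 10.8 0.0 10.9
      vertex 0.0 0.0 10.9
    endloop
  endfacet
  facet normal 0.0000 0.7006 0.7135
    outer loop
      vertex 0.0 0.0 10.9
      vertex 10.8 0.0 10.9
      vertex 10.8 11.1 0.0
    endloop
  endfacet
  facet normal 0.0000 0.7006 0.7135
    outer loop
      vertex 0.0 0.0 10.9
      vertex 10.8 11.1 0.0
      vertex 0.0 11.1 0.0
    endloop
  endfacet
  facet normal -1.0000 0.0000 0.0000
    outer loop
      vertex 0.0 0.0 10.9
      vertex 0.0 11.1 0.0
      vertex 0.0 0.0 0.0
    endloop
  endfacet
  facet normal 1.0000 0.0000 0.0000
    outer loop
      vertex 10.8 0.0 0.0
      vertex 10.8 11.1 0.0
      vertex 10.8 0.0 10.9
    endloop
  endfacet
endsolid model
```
; perimeter-only toolpath
G21 ; units = mm
G90 ; absolute positioning
G28 ; home
; layer 1
G0 Z1.8
G0 X0.0 Y0.0
G1 X10.8 Y0.0
G1 X10.8 Y9.2
G1 X0.0 Y9.2
G1 X0.0 Y0.0
; layer 2
G0 Z3.6
G0 X0.0 Y0.0
G1 X10.8 Y0.0
G1 X10.8 Y7.4
G1 X0.0 Y7.4
G1 X0.0 Y0.0
; layer 3
G0 Z5.5
G0 X0.0 Y0.0
G1 X10.8 Y0.0
G1 X10.8 Y5.5
G1 X0.0 Y5.5
G1 X0.0 Y0.0
; layer 4
G0 Z7.3
G0 X0.0 Y0.0
G1 X10.8 Y0.0
G1 X10.8 Y3.7
G1 X0.0 Y3.7
G1 X0.0 Y0.0
; layer 5
G0 Z9.1
G0 X0.0 Y0.0
G1 X10.8 Y0.0
G1 X10.8 Y1.8
G1 X0.0 Y1.8
G1 X0.0 Y0.0
M2 ; end

The solid is a wedge (ramp): 10.8 × 11.1 mm base, rising to 10.9 mm along the y=0 edge and sloping linearly to z=0 at y=11.1. Slicing at Δz = 1.8 mm — 6 equal slices spanning the solid's height, so layer i sits at z = i·h/6 — gives 5 non-empty perimeters. Each is a 4-segment closed polygon; G0 lifts to the layer z and rapids to the start vertex, then G1 traces the edges. The cross-section shrinks linearly with z (the slice at the apex is degenerate and omitted).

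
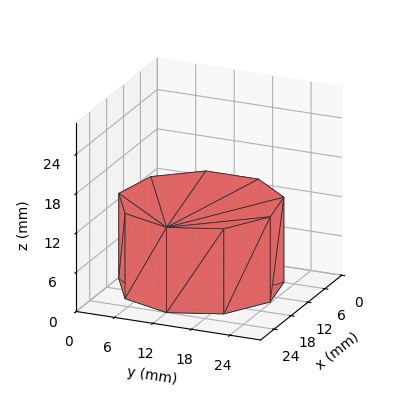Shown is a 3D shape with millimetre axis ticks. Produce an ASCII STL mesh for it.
Reading the render: the shape is a regular 9-sided prism (a cylinder approximated with 9 flat sides), circumscribed radius ≈ 12 mm, height ≈ 13 mm (dimensions read to the nearest mm from the axis ticks). For the STL, each face is triangulated and given an outward normal.

solid part
  facet normal 0.0000 0.0000 -1.0000
    outer loop
      vertex 14.084 23.818 0.000
      vertex 21.193 19.713 0.000
      vertex 24.000 12.000 0.000
    endloop
  endfacet
  facet normal 0.0000 0.0000 -1.0000
    outer loop
      vertex 6.000 22.392 0.000
      vertex 14.084 23.818 0.000
      vertex 24.000 12.000 0.000
    endloop
  endfacet
  facet normal 0.0000 0.0000 -1.0000
    outer loop
      vertex 0.724 16.104 0.000
      vertex 6.000 22.392 0.000
      vertex 24.000 12.000 0.000
    endloop
  endfacet
  facet normal 0.0000 0.0000 -1.0000
    outer loop
      vertex 0.724 7.896 0.000
      vertex 0.724 16.104 0.000
      vertex 24.000 12.000 0.000
    endloop
  endfacet
  facet normal 0.0000 0.0000 -1.0000
    outer loop
      vertex 6.000 1.608 0.000
      vertex 0.724 7.896 0.000
      vertex 24.000 12.000 0.000
    endloop
  endfacet
  facet normal 0.0000 0.0000 -1.0000
    outer loop
      vertex 14.084 0.182 0.000
      vertex 6.000 1.608 0.000
      vertex 24.000 12.000 0.000
    endloop
  endfacet
  facet normal 0.0000 0.0000 -1.0000
    outer loop
      vertex 21.193 4.287 0.000
      vertex 14.084 0.182 0.000
      vertex 24.000 12.000 0.000
    endloop
  endfacet
  facet normal 0.0000 0.0000 1.0000
    outer loop
      vertex 24.000 12.000 13.000
      vertex 21.193 19.713 13.000
      vertex 14.084 23.818 13.000
    endloop
  endfacet
  facet normal 0.0000 0.0000 1.0000
    outer loop
      vertex 24.000 12.000 13.000
      vertex 14.084 23.818 13.000
      vertex 6.000 22.392 13.000
    endloop
  endfacet
  facet normal 0.0000 0.0000 1.0000
    outer loop
      vertex 24.000 12.000 13.000
      vertex 6.000 22.392 13.000
      vertex 0.724 16.104 13.000
    endloop
  endfacet
  facet normal 0.0000 0.0000 1.0000
    outer loop
      vertex 24.000 12.000 13.000
      vertex 0.724 16.104 13.000
      vertex 0.724 7.896 13.000
    endloop
  endfacet
  facet normal 0.0000 0.0000 1.0000
    outer loop
      vertex 24.000 12.000 13.000
      vertex 0.724 7.896 13.000
      vertex 6.000 1.608 13.000
    endloop
  endfacet
  facet normal 0.0000 0.0000 1.0000
    outer loop
      vertex 24.000 12.000 13.000
      vertex 6.000 1.608 13.000
      vertex 14.084 0.182 13.000
    endloop
  endfacet
  facet normal 0.0000 0.0000 1.0000
    outer loop
      vertex 24.000 12.000 13.000
      vertex 14.084 0.182 13.000
      vertex 21.193 4.287 13.000
    endloop
  endfacet
  facet normal 0.9397 0.3420 0.0000
    outer loop
      vertex 24.000 12.000 0.000
      vertex 21.193 19.713 0.000
      vertex 21.193 19.713 13.000
    endloop
  endfacet
  facet normal 0.9397 0.3420 0.0000
    outer loop
      vertex 24.000 12.000 0.000
      vertex 21.193 19.713 13.000
      vertex 24.000 12.000 13.000
    endloop
  endfacet
  facet normal 0.5001 0.8660 0.0000
    outer loop
      vertex 21.193 19.713 0.000
      vertex 14.084 23.818 0.000
      vertex 14.084 23.818 13.000
    endloop
  endfacet
  facet normal 0.5001 0.8660 0.0000
    outer loop
      vertex 21.193 19.713 0.000
      vertex 14.084 23.818 13.000
      vertex 21.193 19.713 13.000
    endloop
  endfacet
  facet normal -0.1737 0.9848 0.0000
    outer loop
      vertex 14.084 23.818 0.000
      vertex 6.000 22.392 0.000
      vertex 6.000 22.392 13.000
    endloop
  endfacet
  facet normal -0.1737 0.9848 0.0000
    outer loop
      vertex 14.084 23.818 0.000
      vertex 6.000 22.392 13.000
      vertex 14.084 23.818 13.000
    endloop
  endfacet
  facet normal -0.7661 0.6428 0.0000
    outer loop
      vertex 6.000 22.392 0.000
      vertex 0.724 16.104 0.000
      vertex 0.724 16.104 13.000
    endloop
  endfacet
  facet normal -0.7661 0.6428 0.0000
    outer loop
      vertex 6.000 22.392 0.000
      vertex 0.724 16.104 13.000
      vertex 6.000 22.392 13.000
    endloop
  endfacet
  facet normal -1.0000 0.0000 0.0000
    outer loop
      vertex 0.724 16.104 0.000
      vertex 0.724 7.896 0.000
      vertex 0.724 7.896 13.000
    endloop
  endfacet
  facet normal -1.0000 0.0000 0.0000
    outer loop
      vertex 0.724 16.104 0.000
      vertex 0.724 7.896 13.000
      vertex 0.724 16.104 13.000
    endloop
  endfacet
  facet normal -0.7661 -0.6428 0.0000
    outer loop
      vertex 0.724 7.896 0.000
      vertex 6.000 1.608 0.000
      vertex 6.000 1.608 13.000
    endloop
  endfacet
  facet normal -0.7661 -0.6428 0.0000
    outer loop
      vertex 0.724 7.896 0.000
      vertex 6.000 1.608 13.000
      vertex 0.724 7.896 13.000
    endloop
  endfacet
  facet normal -0.1737 -0.9848 0.0000
    outer loop
      vertex 6.000 1.608 0.000
      vertex 14.084 0.182 0.000
      vertex 14.084 0.182 13.000
    endloop
  endfacet
  facet normal -0.1737 -0.9848 0.0000
    outer loop
      vertex 6.000 1.608 0.000
      vertex 14.084 0.182 13.000
      vertex 6.000 1.608 13.000
    endloop
  endfacet
  facet normal 0.5001 -0.8660 0.0000
    outer loop
      vertex 14.084 0.182 0.000
      vertex 21.193 4.287 0.000
      vertex 21.193 4.287 13.000
    endloop
  endfacet
  facet normal 0.5001 -0.8660 0.0000
    outer loop
      vertex 14.084 0.182 0.000
      vertex 21.193 4.287 13.000
      vertex 14.084 0.182 13.000
    endloop
  endfacet
  facet normal 0.9397 -0.3420 0.0000
    outer loop
      vertex 21.193 4.287 0.000
      vertex 24.000 12.000 0.000
      vertex 24.000 12.000 13.000
    endloop
  endfacet
  facet normal 0.9397 -0.3420 0.0000
    outer loop
      vertex 21.193 4.287 0.000
      vertex 24.000 12.000 13.000
      vertex 21.193 4.287 13.000
    endloop
  endfacet
endsolid part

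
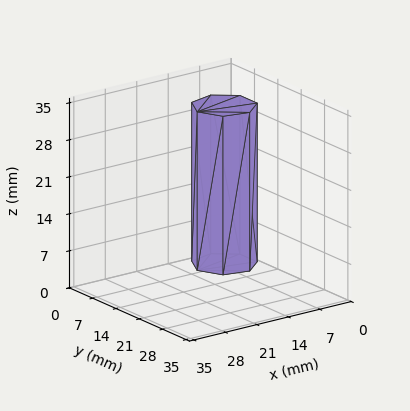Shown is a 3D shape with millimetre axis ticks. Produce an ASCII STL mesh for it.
Reading the render: the shape is a regular 7-sided prism (a cylinder approximated with 7 flat sides), circumscribed radius ≈ 6 mm, height ≈ 30 mm (dimensions read to the nearest mm from the axis ticks). For the STL, each face is triangulated and given an outward normal.

solid part
  facet normal 0.0000 0.0000 -1.0000
    outer loop
      vertex 4.66 11.85 0.00
      vertex 9.74 10.69 0.00
      vertex 12.00 6.00 0.00
    endloop
  endfacet
  facet normal 0.0000 0.0000 -1.0000
    outer loop
      vertex 0.59 8.60 0.00
      vertex 4.66 11.85 0.00
      vertex 12.00 6.00 0.00
    endloop
  endfacet
  facet normal 0.0000 0.0000 -1.0000
    outer loop
      vertex 0.59 3.40 0.00
      vertex 0.59 8.60 0.00
      vertex 12.00 6.00 0.00
    endloop
  endfacet
  facet normal 0.0000 0.0000 -1.0000
    outer loop
      vertex 4.66 0.15 0.00
      vertex 0.59 3.40 0.00
      vertex 12.00 6.00 0.00
    endloop
  endfacet
  facet normal 0.0000 0.0000 -1.0000
    outer loop
      vertex 9.74 1.31 0.00
      vertex 4.66 0.15 0.00
      vertex 12.00 6.00 0.00
    endloop
  endfacet
  facet normal 0.0000 0.0000 1.0000
    outer loop
      vertex 12.00 6.00 30.00
      vertex 9.74 10.69 30.00
      vertex 4.66 11.85 30.00
    endloop
  endfacet
  facet normal 0.0000 0.0000 1.0000
    outer loop
      vertex 12.00 6.00 30.00
      vertex 4.66 11.85 30.00
      vertex 0.59 8.60 30.00
    endloop
  endfacet
  facet normal 0.0000 0.0000 1.0000
    outer loop
      vertex 12.00 6.00 30.00
      vertex 0.59 8.60 30.00
      vertex 0.59 3.40 30.00
    endloop
  endfacet
  facet normal 0.0000 0.0000 1.0000
    outer loop
      vertex 12.00 6.00 30.00
      vertex 0.59 3.40 30.00
      vertex 4.66 0.15 30.00
    endloop
  endfacet
  facet normal 0.0000 0.0000 1.0000
    outer loop
      vertex 12.00 6.00 30.00
      vertex 4.66 0.15 30.00
      vertex 9.74 1.31 30.00
    endloop
  endfacet
  facet normal 0.9009 0.4341 0.0000
    outer loop
      vertex 12.00 6.00 0.00
      vertex 9.74 10.69 0.00
      vertex 9.74 10.69 30.00
    endloop
  endfacet
  facet normal 0.9009 0.4341 0.0000
    outer loop
      vertex 12.00 6.00 0.00
      vertex 9.74 10.69 30.00
      vertex 12.00 6.00 30.00
    endloop
  endfacet
  facet normal 0.2226 0.9749 0.0000
    outer loop
      vertex 9.74 10.69 0.00
      vertex 4.66 11.85 0.00
      vertex 4.66 11.85 30.00
    endloop
  endfacet
  facet normal 0.2226 0.9749 0.0000
    outer loop
      vertex 9.74 10.69 0.00
      vertex 4.66 11.85 30.00
      vertex 9.74 10.69 30.00
    endloop
  endfacet
  facet normal -0.6240 0.7814 0.0000
    outer loop
      vertex 4.66 11.85 0.00
      vertex 0.59 8.60 0.00
      vertex 0.59 8.60 30.00
    endloop
  endfacet
  facet normal -0.6240 0.7814 0.0000
    outer loop
      vertex 4.66 11.85 0.00
      vertex 0.59 8.60 30.00
      vertex 4.66 11.85 30.00
    endloop
  endfacet
  facet normal -1.0000 0.0000 0.0000
    outer loop
      vertex 0.59 8.60 0.00
      vertex 0.59 3.40 0.00
      vertex 0.59 3.40 30.00
    endloop
  endfacet
  facet normal -1.0000 0.0000 0.0000
    outer loop
      vertex 0.59 8.60 0.00
      vertex 0.59 3.40 30.00
      vertex 0.59 8.60 30.00
    endloop
  endfacet
  facet normal -0.6240 -0.7814 0.0000
    outer loop
      vertex 0.59 3.40 0.00
      vertex 4.66 0.15 0.00
      vertex 4.66 0.15 30.00
    endloop
  endfacet
  facet normal -0.6240 -0.7814 0.0000
    outer loop
      vertex 0.59 3.40 0.00
      vertex 4.66 0.15 30.00
      vertex 0.59 3.40 30.00
    endloop
  endfacet
  facet normal 0.2226 -0.9749 0.0000
    outer loop
      vertex 4.66 0.15 0.00
      vertex 9.74 1.31 0.00
      vertex 9.74 1.31 30.00
    endloop
  endfacet
  facet normal 0.2226 -0.9749 0.0000
    outer loop
      vertex 4.66 0.15 0.00
      vertex 9.74 1.31 30.00
      vertex 4.66 0.15 30.00
    endloop
  endfacet
  facet normal 0.9009 -0.4341 0.0000
    outer loop
      vertex 9.74 1.31 0.00
      vertex 12.00 6.00 0.00
      vertex 12.00 6.00 30.00
    endloop
  endfacet
  facet normal 0.9009 -0.4341 0.0000
    outer loop
      vertex 9.74 1.31 0.00
      vertex 12.00 6.00 30.00
      vertex 9.74 1.31 30.00
    endloop
  endfacet
endsolid part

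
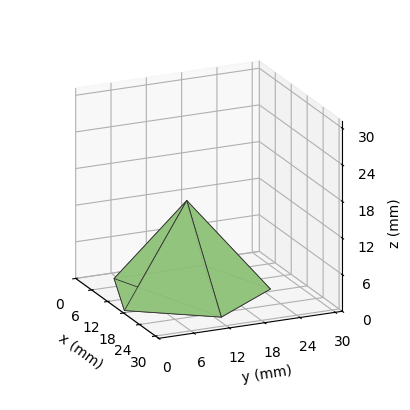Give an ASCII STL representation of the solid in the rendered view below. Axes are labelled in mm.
Reading the render: the shape is a regular 5-sided pyramid, base circumscribed radius ≈ 13 mm, apex at z ≈ 15 mm (dimensions read to the nearest mm from the axis ticks). For the STL, each face is triangulated and given an outward normal.

solid part
  facet normal 0.0000 0.0000 -1.0000
    outer loop
      vertex 2.5 20.6 0.0
      vertex 17.0 25.4 0.0
      vertex 26.0 13.0 0.0
    endloop
  endfacet
  facet normal 0.0000 0.0000 -1.0000
    outer loop
      vertex 2.5 5.4 0.0
      vertex 2.5 20.6 0.0
      vertex 26.0 13.0 0.0
    endloop
  endfacet
  facet normal 0.0000 0.0000 -1.0000
    outer loop
      vertex 17.0 0.6 0.0
      vertex 2.5 5.4 0.0
      vertex 26.0 13.0 0.0
    endloop
  endfacet
  facet normal 0.6626 0.4809 0.5742
    outer loop
      vertex 26.0 13.0 0.0
      vertex 17.0 25.4 0.0
      vertex 13.0 13.0 15.0
    endloop
  endfacet
  facet normal -0.2573 0.7774 0.5740
    outer loop
      vertex 17.0 25.4 0.0
      vertex 2.5 20.6 0.0
      vertex 13.0 13.0 15.0
    endloop
  endfacet
  facet normal -0.8192 0.0000 0.5735
    outer loop
      vertex 2.5 20.6 0.0
      vertex 2.5 5.4 0.0
      vertex 13.0 13.0 15.0
    endloop
  endfacet
  facet normal -0.2573 -0.7774 0.5740
    outer loop
      vertex 2.5 5.4 0.0
      vertex 17.0 0.6 0.0
      vertex 13.0 13.0 15.0
    endloop
  endfacet
  facet normal 0.6626 -0.4809 0.5742
    outer loop
      vertex 17.0 0.6 0.0
      vertex 26.0 13.0 0.0
      vertex 13.0 13.0 15.0
    endloop
  endfacet
endsolid part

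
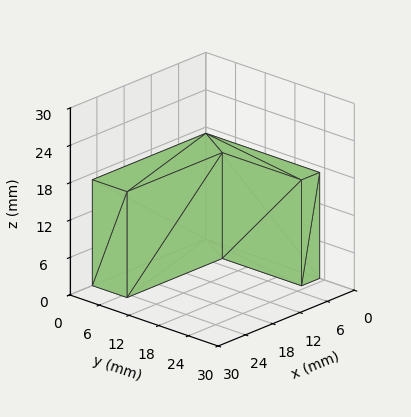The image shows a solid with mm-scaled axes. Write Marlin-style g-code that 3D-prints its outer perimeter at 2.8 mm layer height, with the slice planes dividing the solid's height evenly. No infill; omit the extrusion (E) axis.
Reading the render: the shape is an L-shaped prism: outer 25 × 23 mm, arm thicknesses ≈ 7 mm (horizontal) and 4 mm (vertical), extruded 17 mm in z (dimensions read to the nearest mm from the axis ticks). For the g-code, the solid's height is divided into equal slices at the stated Δz and each level perimeter traced with G1 moves after a G0 lift.

; perimeter-only toolpath
G21 ; units = mm
G90 ; absolute positioning
G28 ; home
; layer 1
G0 Z2.8
G0 X0.0 Y0.0
G1 X25.0 Y0.0
G1 X25.0 Y7.0
G1 X4.0 Y7.0
G1 X4.0 Y23.0
G1 X0.0 Y23.0
G1 X0.0 Y0.0
; layer 2
G0 Z5.7
G0 X0.0 Y0.0
G1 X25.0 Y0.0
G1 X25.0 Y7.0
G1 X4.0 Y7.0
G1 X4.0 Y23.0
G1 X0.0 Y23.0
G1 X0.0 Y0.0
; layer 3
G0 Z8.5
G0 X0.0 Y0.0
G1 X25.0 Y0.0
G1 X25.0 Y7.0
G1 X4.0 Y7.0
G1 X4.0 Y23.0
G1 X0.0 Y23.0
G1 X0.0 Y0.0
; layer 4
G0 Z11.3
G0 X0.0 Y0.0
G1 X25.0 Y0.0
G1 X25.0 Y7.0
G1 X4.0 Y7.0
G1 X4.0 Y23.0
G1 X0.0 Y23.0
G1 X0.0 Y0.0
; layer 5
G0 Z14.2
G0 X0.0 Y0.0
G1 X25.0 Y0.0
G1 X25.0 Y7.0
G1 X4.0 Y7.0
G1 X4.0 Y23.0
G1 X0.0 Y23.0
G1 X0.0 Y0.0
; layer 6
G0 Z17.0
G0 X0.0 Y0.0
G1 X25.0 Y0.0
G1 X25.0 Y7.0
G1 X4.0 Y7.0
G1 X4.0 Y23.0
G1 X0.0 Y23.0
G1 X0.0 Y0.0
M2 ; end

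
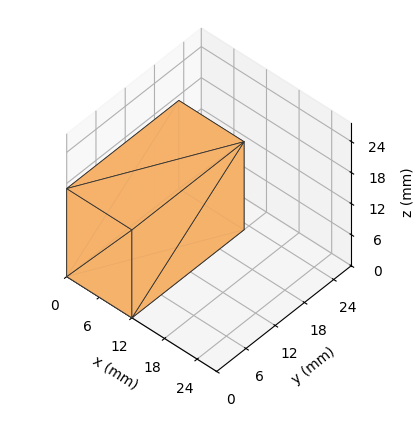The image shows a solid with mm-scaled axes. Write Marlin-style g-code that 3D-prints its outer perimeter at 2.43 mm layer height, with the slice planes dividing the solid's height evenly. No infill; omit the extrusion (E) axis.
Reading the render: the shape is a rectangular box, roughly 12 × 23 mm footprint and 17 mm tall (dimensions read to the nearest mm from the axis ticks). For the g-code, the solid's height is divided into equal slices at the stated Δz and each level perimeter traced with G1 moves after a G0 lift.

; perimeter-only toolpath
G21 ; units = mm
G90 ; absolute positioning
G28 ; home
; layer 1
G0 Z2.43
G0 X0.00 Y0.00
G1 X12.00 Y0.00
G1 X12.00 Y23.00
G1 X0.00 Y23.00
G1 X0.00 Y0.00
; layer 2
G0 Z4.86
G0 X0.00 Y0.00
G1 X12.00 Y0.00
G1 X12.00 Y23.00
G1 X0.00 Y23.00
G1 X0.00 Y0.00
; layer 3
G0 Z7.29
G0 X0.00 Y0.00
G1 X12.00 Y0.00
G1 X12.00 Y23.00
G1 X0.00 Y23.00
G1 X0.00 Y0.00
; layer 4
G0 Z9.71
G0 X0.00 Y0.00
G1 X12.00 Y0.00
G1 X12.00 Y23.00
G1 X0.00 Y23.00
G1 X0.00 Y0.00
; layer 5
G0 Z12.14
G0 X0.00 Y0.00
G1 X12.00 Y0.00
G1 X12.00 Y23.00
G1 X0.00 Y23.00
G1 X0.00 Y0.00
; layer 6
G0 Z14.57
G0 X0.00 Y0.00
G1 X12.00 Y0.00
G1 X12.00 Y23.00
G1 X0.00 Y23.00
G1 X0.00 Y0.00
; layer 7
G0 Z17.00
G0 X0.00 Y0.00
G1 X12.00 Y0.00
G1 X12.00 Y23.00
G1 X0.00 Y23.00
G1 X0.00 Y0.00
M2 ; end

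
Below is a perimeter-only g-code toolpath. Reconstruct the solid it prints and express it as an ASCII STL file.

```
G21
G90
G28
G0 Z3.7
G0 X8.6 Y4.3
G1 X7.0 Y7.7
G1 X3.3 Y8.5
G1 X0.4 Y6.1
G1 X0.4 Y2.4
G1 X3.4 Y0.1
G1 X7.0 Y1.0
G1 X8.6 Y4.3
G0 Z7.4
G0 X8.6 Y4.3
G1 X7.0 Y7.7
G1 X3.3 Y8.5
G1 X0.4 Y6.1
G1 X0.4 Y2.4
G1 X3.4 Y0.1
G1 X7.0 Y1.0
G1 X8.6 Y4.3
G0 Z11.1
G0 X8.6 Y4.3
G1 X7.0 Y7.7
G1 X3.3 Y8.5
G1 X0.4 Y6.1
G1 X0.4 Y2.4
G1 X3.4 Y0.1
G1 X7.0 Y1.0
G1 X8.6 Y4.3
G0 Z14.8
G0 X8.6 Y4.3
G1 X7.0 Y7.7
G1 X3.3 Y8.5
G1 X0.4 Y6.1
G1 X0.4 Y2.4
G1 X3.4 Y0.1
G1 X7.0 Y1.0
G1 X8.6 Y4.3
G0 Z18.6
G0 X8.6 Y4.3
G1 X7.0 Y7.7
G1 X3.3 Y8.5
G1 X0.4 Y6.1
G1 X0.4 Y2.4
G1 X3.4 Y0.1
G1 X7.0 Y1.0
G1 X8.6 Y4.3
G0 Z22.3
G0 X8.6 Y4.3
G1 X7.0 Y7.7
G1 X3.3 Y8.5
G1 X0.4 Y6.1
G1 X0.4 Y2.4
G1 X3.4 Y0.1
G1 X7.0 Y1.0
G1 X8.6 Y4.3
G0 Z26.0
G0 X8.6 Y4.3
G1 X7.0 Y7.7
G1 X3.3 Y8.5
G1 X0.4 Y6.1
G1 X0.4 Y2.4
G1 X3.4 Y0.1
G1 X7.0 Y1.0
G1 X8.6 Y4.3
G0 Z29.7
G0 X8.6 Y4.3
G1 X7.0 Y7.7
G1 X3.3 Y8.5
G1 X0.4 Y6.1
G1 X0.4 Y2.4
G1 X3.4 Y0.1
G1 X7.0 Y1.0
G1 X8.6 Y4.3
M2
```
solid part
  facet normal 0.0000 0.0000 -1.0000
    outer loop
      vertex 3.3 8.5 0.0
      vertex 7.0 7.7 0.0
      vertex 8.6 4.3 0.0
    endloop
  endfacet
  facet normal 0.0000 0.0000 -1.0000
    outer loop
      vertex 0.4 6.1 0.0
      vertex 3.3 8.5 0.0
      vertex 8.6 4.3 0.0
    endloop
  endfacet
  facet normal 0.0000 0.0000 -1.0000
    outer loop
      vertex 0.4 2.4 0.0
      vertex 0.4 6.1 0.0
      vertex 8.6 4.3 0.0
    endloop
  endfacet
  facet normal 0.0000 0.0000 -1.0000
    outer loop
      vertex 3.4 0.1 0.0
      vertex 0.4 2.4 0.0
      vertex 8.6 4.3 0.0
    endloop
  endfacet
  facet normal 0.0000 0.0000 -1.0000
    outer loop
      vertex 7.0 1.0 0.0
      vertex 3.4 0.1 0.0
      vertex 8.6 4.3 0.0
    endloop
  endfacet
  facet normal 0.0000 0.0000 1.0000
    outer loop
      vertex 8.6 4.3 29.7
      vertex 7.0 7.7 29.7
      vertex 3.3 8.5 29.7
    endloop
  endfacet
  facet normal 0.0000 0.0000 1.0000
    outer loop
      vertex 8.6 4.3 29.7
      vertex 3.3 8.5 29.7
      vertex 0.4 6.1 29.7
    endloop
  endfacet
  facet normal 0.0000 0.0000 1.0000
    outer loop
      vertex 8.6 4.3 29.7
      vertex 0.4 6.1 29.7
      vertex 0.4 2.4 29.7
    endloop
  endfacet
  facet normal 0.0000 0.0000 1.0000
    outer loop
      vertex 8.6 4.3 29.7
      vertex 0.4 2.4 29.7
      vertex 3.4 0.1 29.7
    endloop
  endfacet
  facet normal 0.0000 0.0000 1.0000
    outer loop
      vertex 8.6 4.3 29.7
      vertex 3.4 0.1 29.7
      vertex 7.0 1.0 29.7
    endloop
  endfacet
  facet normal 0.9048 0.4258 0.0000
    outer loop
      vertex 8.6 4.3 0.0
      vertex 7.0 7.7 0.0
      vertex 7.0 7.7 29.7
    endloop
  endfacet
  facet normal 0.9048 0.4258 0.0000
    outer loop
      vertex 8.6 4.3 0.0
      vertex 7.0 7.7 29.7
      vertex 8.6 4.3 29.7
    endloop
  endfacet
  facet normal 0.2113 0.9774 0.0000
    outer loop
      vertex 7.0 7.7 0.0
      vertex 3.3 8.5 0.0
      vertex 3.3 8.5 29.7
    endloop
  endfacet
  facet normal 0.2113 0.9774 0.0000
    outer loop
      vertex 7.0 7.7 0.0
      vertex 3.3 8.5 29.7
      vertex 7.0 7.7 29.7
    endloop
  endfacet
  facet normal -0.6376 0.7704 0.0000
    outer loop
      vertex 3.3 8.5 0.0
      vertex 0.4 6.1 0.0
      vertex 0.4 6.1 29.7
    endloop
  endfacet
  facet normal -0.6376 0.7704 0.0000
    outer loop
      vertex 3.3 8.5 0.0
      vertex 0.4 6.1 29.7
      vertex 3.3 8.5 29.7
    endloop
  endfacet
  facet normal -1.0000 0.0000 0.0000
    outer loop
      vertex 0.4 6.1 0.0
      vertex 0.4 2.4 0.0
      vertex 0.4 2.4 29.7
    endloop
  endfacet
  facet normal -1.0000 0.0000 0.0000
    outer loop
      vertex 0.4 6.1 0.0
      vertex 0.4 2.4 29.7
      vertex 0.4 6.1 29.7
    endloop
  endfacet
  facet normal -0.6084 -0.7936 0.0000
    outer loop
      vertex 0.4 2.4 0.0
      vertex 3.4 0.1 0.0
      vertex 3.4 0.1 29.7
    endloop
  endfacet
  facet normal -0.6084 -0.7936 0.0000
    outer loop
      vertex 0.4 2.4 0.0
      vertex 3.4 0.1 29.7
      vertex 0.4 2.4 29.7
    endloop
  endfacet
  facet normal 0.2425 -0.9701 0.0000
    outer loop
      vertex 3.4 0.1 0.0
      vertex 7.0 1.0 0.0
      vertex 7.0 1.0 29.7
    endloop
  endfacet
  facet normal 0.2425 -0.9701 0.0000
    outer loop
      vertex 3.4 0.1 0.0
      vertex 7.0 1.0 29.7
      vertex 3.4 0.1 29.7
    endloop
  endfacet
  facet normal 0.8998 -0.4363 0.0000
    outer loop
      vertex 7.0 1.0 0.0
      vertex 8.6 4.3 0.0
      vertex 8.6 4.3 29.7
    endloop
  endfacet
  facet normal 0.8998 -0.4363 0.0000
    outer loop
      vertex 7.0 1.0 0.0
      vertex 8.6 4.3 29.7
      vertex 7.0 1.0 29.7
    endloop
  endfacet
endsolid part

The G0 Z moves step by Δz≈3.7 mm. Every layer's G1 loop is the same polygon, so the solid is a straight extrusion of it from z=0 to z≈29.7. Closing with flat bottom and top caps and triangulating gives 24 facets — a regular 7-sided prism (a cylinder approximated with 7 flat sides), circumscribed radius ≈ 4.3 mm, height ≈ 29.7 mm.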